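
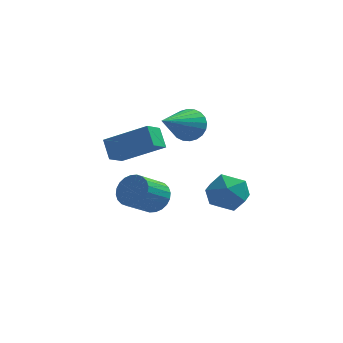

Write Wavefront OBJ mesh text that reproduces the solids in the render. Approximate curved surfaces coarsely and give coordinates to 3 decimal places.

v 0.724 0.747 0.25
v 1.389 0.548 0.478
v -0.064 -0.807 1.19
v 1.306 0.719 0.69
v 1.134 0.894 0.836
v 0.9 1.046 0.892
v 0.64 1.153 0.85
v 0.392 1.198 0.717
v 0.195 1.175 0.513
v 0.078 1.086 0.269
v 0.06 0.946 0.021
v 0.143 0.775 -0.191
v 0.314 0.6 -0.336
v 0.548 0.447 -0.392
v 0.809 0.34 -0.351
v 1.057 0.295 -0.218
v 1.254 0.319 -0.014
v 1.37 0.407 0.231
v -2.099 0.538 -1.527
v -2.392 1.11 -0.855
v -1.736 1.245 -1.971
v -2.029 1.817 -1.298
v -0.471 0.283 -0.602
v -0.764 0.855 0.071
v -0.108 0.99 -1.045
v -0.401 1.562 -0.373
v -0.655 1.948 -4.182
v -0.133 1.431 -4.273
v -0.843 0.576 -3.49
v -1.365 1.092 -3.398
v -0.037 1.568 -4.038
v -0.746 0.712 -3.254
v -0.035 1.762 -3.824
v -0.744 0.906 -3.04
v -0.127 1.984 -3.665
v -0.837 1.128 -2.881
v -0.3 2.201 -3.584
v -1.009 1.345 -2.8
v -0.527 2.379 -3.595
v -1.236 1.524 -2.811
v -0.773 2.492 -3.695
v -1.482 1.636 -2.911
v -1.002 2.522 -3.869
v -1.711 1.666 -3.085
v -1.177 2.464 -4.09
v -1.887 1.609 -3.307
v -1.274 2.328 -4.326
v -1.983 1.472 -3.542
v -1.276 2.134 -4.54
v -1.985 1.278 -3.756
v -1.183 1.912 -4.699
v -1.893 1.056 -3.915
v -1.011 1.695 -4.78
v -1.72 0.839 -3.996
v -0.784 1.516 -4.769
v -1.493 0.661 -3.985
v -0.538 1.404 -4.669
v -1.247 0.548 -3.885
v -0.309 1.374 -4.495
v -1.018 0.518 -3.711
v 1.579 -0.096 -2.241
v 2.195 -0.004 -2.896
v 2.265 -1.296 -1.764
v 2.881 -1.204 -2.419
v 2.853 -0.61 -1.738
v 2.429 0.132 -2.033
v 2.031 -1.432 -2.627
v 1.607 -0.69 -2.922
v 2.475 -0.83 -3.134
v 2.983 -0.321 -2.585
v 1.477 -0.979 -2.075
v 1.985 -0.47 -1.526
f 2 1 4
f 2 4 3
f 4 1 5
f 4 5 3
f 5 1 6
f 5 6 3
f 6 1 7
f 6 7 3
f 7 1 8
f 7 8 3
f 8 1 9
f 8 9 3
f 9 1 10
f 9 10 3
f 10 1 11
f 10 11 3
f 11 1 12
f 11 12 3
f 12 1 13
f 12 13 3
f 13 1 14
f 13 14 3
f 14 1 15
f 14 15 3
f 15 1 16
f 15 16 3
f 16 1 17
f 16 17 3
f 17 1 18
f 17 18 3
f 18 1 2
f 18 2 3
f 20 22 19
f 23 20 19
f 19 22 21
f 21 23 19
f 20 26 22
f 24 20 23
f 24 26 20
f 22 26 21
f 25 23 21
f 21 26 25
f 25 24 23
f 26 24 25
f 28 27 31
f 28 31 29
f 29 31 32
f 29 32 30
f 31 27 33
f 31 33 32
f 32 33 34
f 32 34 30
f 33 27 35
f 33 35 34
f 34 35 36
f 34 36 30
f 35 27 37
f 35 37 36
f 36 37 38
f 36 38 30
f 37 27 39
f 37 39 38
f 38 39 40
f 38 40 30
f 39 27 41
f 39 41 40
f 40 41 42
f 40 42 30
f 41 27 43
f 41 43 42
f 42 43 44
f 42 44 30
f 43 27 45
f 43 45 44
f 44 45 46
f 44 46 30
f 45 27 47
f 45 47 46
f 46 47 48
f 46 48 30
f 47 27 49
f 47 49 48
f 48 49 50
f 48 50 30
f 49 27 51
f 49 51 50
f 50 51 52
f 50 52 30
f 51 27 53
f 51 53 52
f 52 53 54
f 52 54 30
f 53 27 55
f 53 55 54
f 54 55 56
f 54 56 30
f 55 27 57
f 55 57 56
f 56 57 58
f 56 58 30
f 57 27 59
f 57 59 58
f 58 59 60
f 58 60 30
f 59 27 28
f 59 28 60
f 60 28 29
f 60 29 30
f 61 72 66
f 61 66 62
f 61 62 68
f 61 68 71
f 61 71 72
f 62 66 70
f 66 72 65
f 72 71 63
f 71 68 67
f 68 62 69
f 64 70 65
f 64 65 63
f 64 63 67
f 64 67 69
f 64 69 70
f 65 70 66
f 63 65 72
f 67 63 71
f 69 67 68
f 70 69 62



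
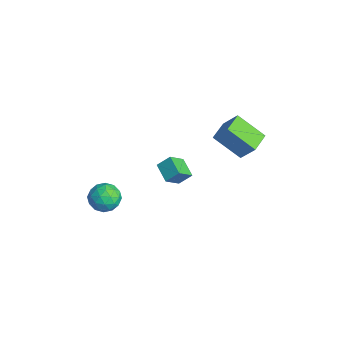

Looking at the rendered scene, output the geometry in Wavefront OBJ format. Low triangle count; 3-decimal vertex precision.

v -0.956 0.194 0.754
v -0.567 -0.755 1.617
v -0.734 0.919 1.451
v -0.345 -0.029 2.314
v 0.265 0.269 0.286
v 0.654 -0.679 1.149
v 0.487 0.995 0.983
v 0.876 0.046 1.846
v -2.432 -2.37 -1.949
v -1.629 -3.018 -2.199
v -3.551 -3.522 -2.561
v -2.748 -4.17 -2.811
v -2.987 -3.989 -1.792
v -2.296 -3.277 -1.414
v -2.884 -3.263 -3.346
v -2.193 -2.551 -2.968
v -1.908 -3.57 -3.062
v -1.972 -4.019 -2.101
v -3.208 -2.521 -2.659
v -3.272 -2.97 -1.698
v -1.932 -2.593 -2.02
v -3.248 -3.947 -2.74
v -3.389 -3.84 -2.141
v -2.916 -4.221 -2.287
v -2.324 -2.745 -1.559
v -1.852 -3.126 -1.706
v -2.651 -3.696 -1.466
v -3.328 -3.414 -3.054
v -2.856 -3.795 -3.201
v -2.264 -2.319 -2.473
v -1.791 -2.7 -2.619
v -2.529 -2.844 -3.294
v -1.624 -3.299 -2.674
v -2.282 -3.975 -3.034
v -2.362 -3.442 -3.349
v -1.956 -3.024 -3.127
v -1.662 -3.562 -2.11
v -2.32 -4.239 -2.469
v -2.46 -4.132 -1.871
v -2.054 -3.714 -1.648
v -1.826 -3.887 -2.617
v -2.86 -2.301 -2.291
v -3.518 -2.978 -2.65
v -3.126 -2.826 -3.112
v -2.72 -2.408 -2.889
v -2.898 -2.565 -1.726
v -3.556 -3.241 -2.086
v -3.224 -3.516 -1.633
v -2.818 -3.098 -1.411
v -3.354 -2.653 -2.143
v 0.806 3.813 1.943
v -0.343 2.567 3.233
v -0.151 4.84 2.083
v -1.299 3.593 3.373
v 1.579 4.367 3.167
v 0.431 3.12 4.457
v 0.623 5.393 3.307
v -0.526 4.147 4.597
f 2 4 1
f 5 2 1
f 1 4 3
f 3 5 1
f 2 8 4
f 6 2 5
f 6 8 2
f 4 8 3
f 7 5 3
f 3 8 7
f 7 6 5
f 8 6 7
f 9 46 25
f 46 20 49
f 25 49 14
f 46 49 25
f 9 25 21
f 25 14 26
f 21 26 10
f 25 26 21
f 9 21 30
f 21 10 31
f 30 31 16
f 21 31 30
f 9 30 42
f 30 16 45
f 42 45 19
f 30 45 42
f 9 42 46
f 42 19 50
f 46 50 20
f 42 50 46
f 10 26 37
f 26 14 40
f 37 40 18
f 26 40 37
f 14 49 27
f 49 20 48
f 27 48 13
f 49 48 27
f 20 50 47
f 50 19 43
f 47 43 11
f 50 43 47
f 19 45 44
f 45 16 32
f 44 32 15
f 45 32 44
f 16 31 36
f 31 10 33
f 36 33 17
f 31 33 36
f 12 38 24
f 38 18 39
f 24 39 13
f 38 39 24
f 12 24 22
f 24 13 23
f 22 23 11
f 24 23 22
f 12 22 29
f 22 11 28
f 29 28 15
f 22 28 29
f 12 29 34
f 29 15 35
f 34 35 17
f 29 35 34
f 12 34 38
f 34 17 41
f 38 41 18
f 34 41 38
f 13 39 27
f 39 18 40
f 27 40 14
f 39 40 27
f 11 23 47
f 23 13 48
f 47 48 20
f 23 48 47
f 15 28 44
f 28 11 43
f 44 43 19
f 28 43 44
f 17 35 36
f 35 15 32
f 36 32 16
f 35 32 36
f 18 41 37
f 41 17 33
f 37 33 10
f 41 33 37
f 52 54 51
f 55 52 51
f 51 54 53
f 53 55 51
f 52 58 54
f 56 52 55
f 56 58 52
f 54 58 53
f 57 55 53
f 53 58 57
f 57 56 55
f 58 56 57



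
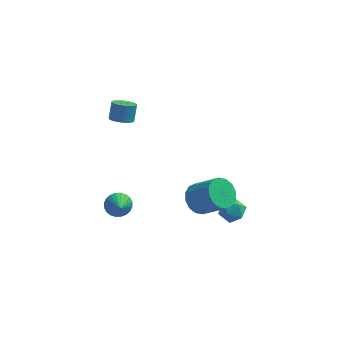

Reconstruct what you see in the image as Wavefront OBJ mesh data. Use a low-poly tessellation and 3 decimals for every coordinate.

v 2.152 -0.022 -3.992
v 2.694 -0.423 -3.544
v 1.266 -0.957 -3.756
v 1.808 -1.358 -3.308
v 1.506 -0.655 -3.044
v 2.054 -0.077 -3.19
v 1.906 -1.303 -4.11
v 2.454 -0.725 -4.256
v 2.542 -1.215 -3.617
v 2.295 -0.814 -2.958
v 1.665 -0.566 -4.342
v 1.418 -0.165 -3.683
v -3.885 -1.689 -2.859
v -3.184 -1.433 -2.785
v -3.635 -2.551 -2.241
v -3.315 -1.307 -2.556
v -3.533 -1.239 -2.373
v -3.805 -1.239 -2.264
v -4.089 -1.308 -2.246
v -4.341 -1.435 -2.321
v -4.525 -1.601 -2.478
v -4.61 -1.78 -2.693
v -4.586 -1.945 -2.933
v -4.454 -2.071 -3.162
v -4.236 -2.139 -3.345
v -3.965 -2.139 -3.454
v -3.681 -2.07 -3.472
v -3.428 -1.943 -3.397
v -3.245 -1.777 -3.24
v -3.159 -1.598 -3.025
v 0.255 -1.038 -2.486
v 0.942 -0.875 -3.121
v 2.211 -1.418 -1.89
v 1.525 -1.582 -1.254
v 0.889 -0.45 -2.879
v 2.158 -0.993 -1.648
v 0.666 -0.183 -2.532
v 1.935 -0.726 -1.3
v 0.333 -0.145 -2.172
v 1.602 -0.689 -0.94
v -0.021 -0.347 -1.896
v 1.249 -0.89 -0.665
v -0.3 -0.733 -1.778
v 0.969 -1.277 -0.547
v -0.431 -1.202 -1.85
v 0.838 -1.745 -0.619
v -0.378 -1.627 -2.092
v 0.891 -2.17 -0.861
v -0.155 -1.894 -2.44
v 1.114 -2.437 -1.208
v 0.178 -1.931 -2.8
v 1.447 -2.475 -1.568
v 0.531 -1.73 -3.075
v 1.801 -2.273 -1.844
v 0.811 -1.343 -3.193
v 2.08 -1.887 -1.962
v -3.842 -0.291 3.052
v -3.325 0.04 2.811
v -3.24 0.562 3.706
v -3.758 0.231 3.948
v -3.573 0.218 2.73
v -3.488 0.74 3.625
v -3.883 0.28 2.723
v -3.798 0.802 3.619
v -4.183 0.21 2.792
v -4.099 0.733 3.687
v -4.406 0.026 2.92
v -4.321 0.549 3.816
v -4.499 -0.23 3.079
v -4.414 0.292 3.974
v -4.442 -0.501 3.231
v -4.357 0.021 4.127
v -4.247 -0.724 3.343
v -4.163 -0.201 4.238
v -3.96 -0.847 3.388
v -3.876 -0.325 4.283
v -3.646 -0.843 3.356
v -3.561 -0.321 4.251
v -3.377 -0.713 3.254
v -3.292 -0.191 4.15
v -3.214 -0.486 3.107
v -3.13 0.036 4.002
v -3.195 -0.214 2.946
v -3.111 0.308 3.842
f 1 12 6
f 1 6 2
f 1 2 8
f 1 8 11
f 1 11 12
f 2 6 10
f 6 12 5
f 12 11 3
f 11 8 7
f 8 2 9
f 4 10 5
f 4 5 3
f 4 3 7
f 4 7 9
f 4 9 10
f 5 10 6
f 3 5 12
f 7 3 11
f 9 7 8
f 10 9 2
f 14 13 16
f 14 16 15
f 16 13 17
f 16 17 15
f 17 13 18
f 17 18 15
f 18 13 19
f 18 19 15
f 19 13 20
f 19 20 15
f 20 13 21
f 20 21 15
f 21 13 22
f 21 22 15
f 22 13 23
f 22 23 15
f 23 13 24
f 23 24 15
f 24 13 25
f 24 25 15
f 25 13 26
f 25 26 15
f 26 13 27
f 26 27 15
f 27 13 28
f 27 28 15
f 28 13 29
f 28 29 15
f 29 13 30
f 29 30 15
f 30 13 14
f 30 14 15
f 32 31 35
f 32 35 33
f 33 35 36
f 33 36 34
f 35 31 37
f 35 37 36
f 36 37 38
f 36 38 34
f 37 31 39
f 37 39 38
f 38 39 40
f 38 40 34
f 39 31 41
f 39 41 40
f 40 41 42
f 40 42 34
f 41 31 43
f 41 43 42
f 42 43 44
f 42 44 34
f 43 31 45
f 43 45 44
f 44 45 46
f 44 46 34
f 45 31 47
f 45 47 46
f 46 47 48
f 46 48 34
f 47 31 49
f 47 49 48
f 48 49 50
f 48 50 34
f 49 31 51
f 49 51 50
f 50 51 52
f 50 52 34
f 51 31 53
f 51 53 52
f 52 53 54
f 52 54 34
f 53 31 55
f 53 55 54
f 54 55 56
f 54 56 34
f 55 31 32
f 55 32 56
f 56 32 33
f 56 33 34
f 58 57 61
f 58 61 59
f 59 61 62
f 59 62 60
f 61 57 63
f 61 63 62
f 62 63 64
f 62 64 60
f 63 57 65
f 63 65 64
f 64 65 66
f 64 66 60
f 65 57 67
f 65 67 66
f 66 67 68
f 66 68 60
f 67 57 69
f 67 69 68
f 68 69 70
f 68 70 60
f 69 57 71
f 69 71 70
f 70 71 72
f 70 72 60
f 71 57 73
f 71 73 72
f 72 73 74
f 72 74 60
f 73 57 75
f 73 75 74
f 74 75 76
f 74 76 60
f 75 57 77
f 75 77 76
f 76 77 78
f 76 78 60
f 77 57 79
f 77 79 78
f 78 79 80
f 78 80 60
f 79 57 81
f 79 81 80
f 80 81 82
f 80 82 60
f 81 57 83
f 81 83 82
f 82 83 84
f 82 84 60
f 83 57 58
f 83 58 84
f 84 58 59
f 84 59 60



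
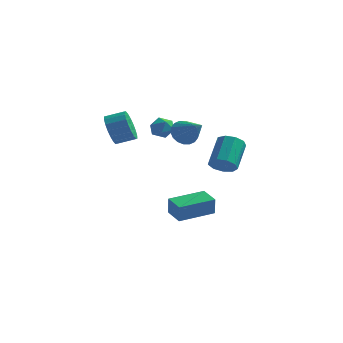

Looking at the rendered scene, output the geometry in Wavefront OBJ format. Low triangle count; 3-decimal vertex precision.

v 1.275 1.944 -4.626
v 1.38 1.728 -3.532
v 0.327 2.69 -4.388
v 0.432 2.474 -3.294
v 2.648 3.626 -4.426
v 2.753 3.41 -3.332
v 1.7 4.372 -4.188
v 1.805 4.156 -3.094
v -0.975 -1.71 2.818
v -0.531 -2.056 2.016
v 0.438 -1.655 2.379
v -0.005 -1.31 3.182
v -0.652 -1.654 1.895
v 0.318 -1.254 2.258
v -0.836 -1.264 1.957
v 0.133 -0.864 2.32
v -1.048 -0.962 2.19
v -0.079 -0.562 2.553
v -1.246 -0.808 2.547
v -0.276 -0.408 2.91
v -1.389 -0.833 2.958
v -0.42 -0.433 3.321
v -1.451 -1.032 3.341
v -0.481 -0.631 3.704
v -1.418 -1.365 3.621
v -0.449 -0.964 3.984
v -1.298 -1.766 3.742
v -0.328 -1.366 4.105
v -1.113 -2.156 3.68
v -0.144 -1.756 4.043
v -0.901 -2.458 3.447
v 0.068 -2.058 3.81
v -0.704 -2.612 3.09
v 0.266 -2.212 3.453
v -0.56 -2.587 2.679
v 0.409 -2.187 3.042
v -0.499 -2.389 2.296
v 0.471 -1.988 2.659
v 3.799 1.797 -0.156
v 4.22 1.369 0.387
v 4.123 2.815 1.6
v 3.701 3.243 1.056
v 4.565 1.661 0.067
v 4.468 3.107 1.28
v 4.552 2.016 -0.358
v 4.455 3.463 0.855
v 4.186 2.269 -0.688
v 4.089 3.715 0.524
v 3.639 2.301 -0.77
v 3.542 3.747 0.443
v 3.167 2.097 -0.565
v 3.069 3.543 0.648
v 2.99 1.752 -0.168
v 2.893 3.199 1.045
v 3.192 1.429 0.234
v 3.094 2.875 1.447
v 3.677 1.277 0.453
v 3.58 2.724 1.666
v 2.093 0.733 2.304
v 2.468 0.526 1.593
v 3.407 -0.093 3.236
v 2.618 0.854 1.672
v 2.664 1.158 1.877
v 2.597 1.378 2.166
v 2.43 1.47 2.483
v 2.196 1.416 2.764
v 1.943 1.227 2.954
v 1.718 0.94 3.015
v 1.569 0.611 2.935
v 1.523 0.307 2.731
v 1.59 0.087 2.442
v 1.757 -0.004 2.125
v 1.99 0.05 1.844
v 2.244 0.239 1.654
v 0.156 3.607 1.328
v 0.535 3.015 1.608
v -0.895 3.125 1.732
v -0.516 2.533 2.012
v -0.436 3.217 2.327
v 0.213 3.515 2.077
v -0.573 2.625 1.263
v 0.076 2.923 1.013
v 0.084 2.408 1.569
v 0.169 2.774 2.226
v -0.529 3.366 1.114
v -0.444 3.732 1.771
f 2 4 1
f 5 2 1
f 1 4 3
f 3 5 1
f 2 8 4
f 6 2 5
f 6 8 2
f 4 8 3
f 7 5 3
f 3 8 7
f 7 6 5
f 8 6 7
f 10 9 13
f 10 13 11
f 11 13 14
f 11 14 12
f 13 9 15
f 13 15 14
f 14 15 16
f 14 16 12
f 15 9 17
f 15 17 16
f 16 17 18
f 16 18 12
f 17 9 19
f 17 19 18
f 18 19 20
f 18 20 12
f 19 9 21
f 19 21 20
f 20 21 22
f 20 22 12
f 21 9 23
f 21 23 22
f 22 23 24
f 22 24 12
f 23 9 25
f 23 25 24
f 24 25 26
f 24 26 12
f 25 9 27
f 25 27 26
f 26 27 28
f 26 28 12
f 27 9 29
f 27 29 28
f 28 29 30
f 28 30 12
f 29 9 31
f 29 31 30
f 30 31 32
f 30 32 12
f 31 9 33
f 31 33 32
f 32 33 34
f 32 34 12
f 33 9 35
f 33 35 34
f 34 35 36
f 34 36 12
f 35 9 37
f 35 37 36
f 36 37 38
f 36 38 12
f 37 9 10
f 37 10 38
f 38 10 11
f 38 11 12
f 40 39 43
f 40 43 41
f 41 43 44
f 41 44 42
f 43 39 45
f 43 45 44
f 44 45 46
f 44 46 42
f 45 39 47
f 45 47 46
f 46 47 48
f 46 48 42
f 47 39 49
f 47 49 48
f 48 49 50
f 48 50 42
f 49 39 51
f 49 51 50
f 50 51 52
f 50 52 42
f 51 39 53
f 51 53 52
f 52 53 54
f 52 54 42
f 53 39 55
f 53 55 54
f 54 55 56
f 54 56 42
f 55 39 57
f 55 57 56
f 56 57 58
f 56 58 42
f 57 39 40
f 57 40 58
f 58 40 41
f 58 41 42
f 60 59 62
f 60 62 61
f 62 59 63
f 62 63 61
f 63 59 64
f 63 64 61
f 64 59 65
f 64 65 61
f 65 59 66
f 65 66 61
f 66 59 67
f 66 67 61
f 67 59 68
f 67 68 61
f 68 59 69
f 68 69 61
f 69 59 70
f 69 70 61
f 70 59 71
f 70 71 61
f 71 59 72
f 71 72 61
f 72 59 73
f 72 73 61
f 73 59 74
f 73 74 61
f 74 59 60
f 74 60 61
f 75 86 80
f 75 80 76
f 75 76 82
f 75 82 85
f 75 85 86
f 76 80 84
f 80 86 79
f 86 85 77
f 85 82 81
f 82 76 83
f 78 84 79
f 78 79 77
f 78 77 81
f 78 81 83
f 78 83 84
f 79 84 80
f 77 79 86
f 81 77 85
f 83 81 82
f 84 83 76



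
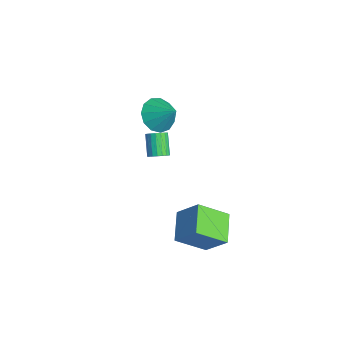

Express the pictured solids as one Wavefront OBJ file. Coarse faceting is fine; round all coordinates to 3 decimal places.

v 1.723 -1.762 1.666
v 2.077 -1.473 1.953
v 1.192 -1.268 2.841
v 0.837 -1.558 2.554
v 1.974 -1.307 1.812
v 1.089 -1.103 2.7
v 1.821 -1.232 1.643
v 0.936 -1.028 2.53
v 1.649 -1.261 1.478
v 0.764 -1.057 2.365
v 1.492 -1.39 1.35
v 0.606 -1.186 2.238
v 1.38 -1.593 1.285
v 0.494 -1.389 2.173
v 1.336 -1.829 1.296
v 0.45 -1.625 2.183
v 1.368 -2.052 1.379
v 0.483 -1.847 2.267
v 1.471 -2.217 1.52
v 0.586 -2.013 2.408
v 1.624 -2.292 1.69
v 0.739 -2.088 2.577
v 1.796 -2.263 1.855
v 0.911 -2.059 2.742
v 1.954 -2.134 1.982
v 1.068 -1.93 2.87
v 2.066 -1.931 2.047
v 1.18 -1.727 2.935
v 2.11 -1.695 2.037
v 1.224 -1.491 2.924
v 1.438 -0.744 -3.505
v 2.27 0.061 -2.301
v 1.619 0.81 -4.669
v 2.451 1.615 -3.466
v 2.929 -1.375 -4.114
v 3.761 -0.57 -2.911
v 3.11 0.179 -5.279
v 3.942 0.984 -4.075
v -2.862 -0.252 0.272
v -2.299 0.144 -0.521
v -1.898 0.372 1.268
v -2.705 0.552 -0.384
v -3.16 0.705 -0.039
v -3.521 0.554 0.405
v -3.673 0.147 0.806
v -3.567 -0.386 1.039
v -3.237 -0.878 1.027
v -2.788 -1.17 0.776
v -2.363 -1.171 0.365
v -2.096 -0.88 -0.076
v -2.072 -0.39 -0.406
f 2 1 5
f 2 5 3
f 3 5 6
f 3 6 4
f 5 1 7
f 5 7 6
f 6 7 8
f 6 8 4
f 7 1 9
f 7 9 8
f 8 9 10
f 8 10 4
f 9 1 11
f 9 11 10
f 10 11 12
f 10 12 4
f 11 1 13
f 11 13 12
f 12 13 14
f 12 14 4
f 13 1 15
f 13 15 14
f 14 15 16
f 14 16 4
f 15 1 17
f 15 17 16
f 16 17 18
f 16 18 4
f 17 1 19
f 17 19 18
f 18 19 20
f 18 20 4
f 19 1 21
f 19 21 20
f 20 21 22
f 20 22 4
f 21 1 23
f 21 23 22
f 22 23 24
f 22 24 4
f 23 1 25
f 23 25 24
f 24 25 26
f 24 26 4
f 25 1 27
f 25 27 26
f 26 27 28
f 26 28 4
f 27 1 29
f 27 29 28
f 28 29 30
f 28 30 4
f 29 1 2
f 29 2 30
f 30 2 3
f 30 3 4
f 32 34 31
f 35 32 31
f 31 34 33
f 33 35 31
f 32 38 34
f 36 32 35
f 36 38 32
f 34 38 33
f 37 35 33
f 33 38 37
f 37 36 35
f 38 36 37
f 40 39 42
f 40 42 41
f 42 39 43
f 42 43 41
f 43 39 44
f 43 44 41
f 44 39 45
f 44 45 41
f 45 39 46
f 45 46 41
f 46 39 47
f 46 47 41
f 47 39 48
f 47 48 41
f 48 39 49
f 48 49 41
f 49 39 50
f 49 50 41
f 50 39 51
f 50 51 41
f 51 39 40
f 51 40 41



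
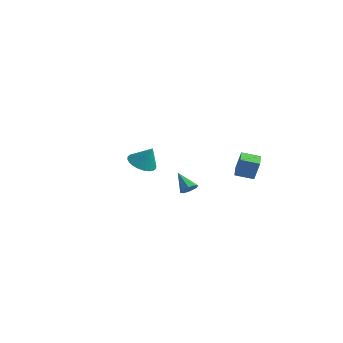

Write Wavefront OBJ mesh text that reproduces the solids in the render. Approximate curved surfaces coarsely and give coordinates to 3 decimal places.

v 3.243 2.91 -2.322
v 3.574 3.019 -1.091
v 2.483 3.75 -2.192
v 2.814 3.859 -0.961
v 4.026 3.661 -2.599
v 4.357 3.77 -1.368
v 3.266 4.501 -2.469
v 3.597 4.61 -1.238
v 3.05 -0.332 -2.523
v 3.339 -0.666 -2.195
v 2.07 -0.268 -1.597
v 3.427 -0.259 -2.13
v 3.294 0.105 -2.294
v 3.019 0.213 -2.593
v 2.761 0.002 -2.851
v 2.673 -0.404 -2.917
v 2.805 -0.768 -2.752
v 3.081 -0.876 -2.453
v -4.248 2.769 -3.528
v -3.601 3.285 -3.973
v -3.592 3.031 -2.272
v -3.854 3.539 -3.894
v -4.166 3.676 -3.76
v -4.491 3.674 -3.59
v -4.779 3.535 -3.41
v -4.986 3.279 -3.249
v -5.081 2.945 -3.13
v -5.048 2.585 -3.071
v -4.894 2.252 -3.082
v -4.642 1.998 -3.161
v -4.329 1.862 -3.295
v -4.004 1.863 -3.465
v -3.716 2.002 -3.645
v -3.509 2.258 -3.806
v -3.415 2.592 -3.926
v -3.447 2.953 -3.984
f 2 4 1
f 5 2 1
f 1 4 3
f 3 5 1
f 2 8 4
f 6 2 5
f 6 8 2
f 4 8 3
f 7 5 3
f 3 8 7
f 7 6 5
f 8 6 7
f 10 9 12
f 10 12 11
f 12 9 13
f 12 13 11
f 13 9 14
f 13 14 11
f 14 9 15
f 14 15 11
f 15 9 16
f 15 16 11
f 16 9 17
f 16 17 11
f 17 9 18
f 17 18 11
f 18 9 10
f 18 10 11
f 20 19 22
f 20 22 21
f 22 19 23
f 22 23 21
f 23 19 24
f 23 24 21
f 24 19 25
f 24 25 21
f 25 19 26
f 25 26 21
f 26 19 27
f 26 27 21
f 27 19 28
f 27 28 21
f 28 19 29
f 28 29 21
f 29 19 30
f 29 30 21
f 30 19 31
f 30 31 21
f 31 19 32
f 31 32 21
f 32 19 33
f 32 33 21
f 33 19 34
f 33 34 21
f 34 19 35
f 34 35 21
f 35 19 36
f 35 36 21
f 36 19 20
f 36 20 21



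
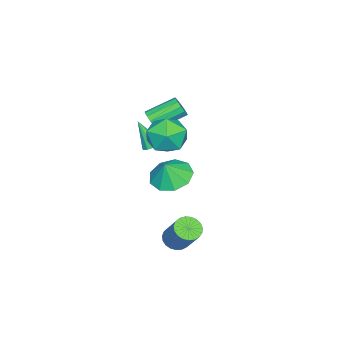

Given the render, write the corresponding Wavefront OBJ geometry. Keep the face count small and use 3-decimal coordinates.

v 2.52 -0.983 3.537
v 2.896 -1.435 4.46
v 1.264 -2.225 3.44
v 1.64 -2.677 4.363
v 1.148 -1.701 4.393
v 1.924 -0.933 4.452
v 2.236 -2.727 3.448
v 3.012 -1.959 3.507
v 2.72 -2.512 4.404
v 2.048 -1.878 4.988
v 2.112 -1.782 2.912
v 1.44 -1.148 3.496
v 1.493 -2.81 2.624
v 1.894 -2.554 2.808
v 1.387 -3.59 3.936
v 1.633 -2.394 2.883
v 1.319 -2.392 2.858
v 1.071 -2.55 2.744
v 0.985 -2.808 2.584
v 1.092 -3.066 2.439
v 1.353 -3.227 2.365
v 1.667 -3.228 2.39
v 1.915 -3.07 2.504
v 2.002 -2.813 2.664
v 0.389 -3.416 3.447
v 0.674 -3.003 3.178
v -0.224 -1.91 3.904
v -0.509 -2.324 4.173
v 0.427 -3.08 2.988
v -0.471 -1.988 3.714
v 0.168 -3.264 2.944
v -0.731 -2.172 3.67
v -0.022 -3.497 3.06
v -0.92 -2.404 3.786
v -0.08 -3.704 3.298
v -0.979 -2.611 4.025
v 0.01 -3.819 3.584
v -0.888 -2.727 4.31
v 0.221 -3.807 3.826
v -0.678 -2.714 4.553
v 0.485 -3.671 3.948
v -0.413 -2.578 4.674
v 0.719 -3.453 3.91
v -0.18 -2.361 4.637
v 0.848 -3.225 3.726
v -0.051 -2.132 4.452
v 0.831 -3.057 3.453
v -0.067 -1.964 4.179
v 2.938 -0.963 -2.149
v 3.246 -0.529 -2.556
v 3.871 0.337 -1.157
v 3.562 -0.097 -0.751
v 2.998 -0.408 -2.52
v 3.622 0.458 -1.121
v 2.739 -0.383 -2.42
v 3.363 0.483 -1.021
v 2.515 -0.459 -2.273
v 3.139 0.408 -0.874
v 2.363 -0.621 -2.105
v 2.988 0.245 -0.706
v 2.311 -0.843 -1.944
v 2.936 0.023 -0.545
v 2.368 -1.086 -1.819
v 2.992 -0.219 -0.42
v 2.523 -1.307 -1.751
v 3.147 -0.44 -0.352
v 2.749 -1.469 -1.752
v 3.374 -0.602 -0.353
v 3.009 -1.543 -1.822
v 3.633 -0.677 -0.423
v 3.256 -1.518 -1.948
v 3.88 -0.651 -0.549
v 3.448 -1.396 -2.109
v 4.072 -0.529 -0.71
v 3.552 -1.199 -2.277
v 4.176 -0.333 -0.878
v 3.549 -0.962 -2.423
v 4.174 -0.096 -1.024
v 3.441 -0.725 -2.522
v 4.066 0.141 -1.123
v -0.988 -3.065 -1.09
v -0.345 -3.857 -1.475
v -0.512 -3.175 -0.07
v -0.013 -3.195 -1.559
v -0.136 -2.472 -1.423
v -0.658 -2.027 -1.132
v -1.335 -2.068 -0.82
v -1.849 -2.575 -0.635
v -1.96 -3.312 -0.662
v -1.616 -3.933 -0.89
v -0.979 -4.149 -1.21
f 1 12 6
f 1 6 2
f 1 2 8
f 1 8 11
f 1 11 12
f 2 6 10
f 6 12 5
f 12 11 3
f 11 8 7
f 8 2 9
f 4 10 5
f 4 5 3
f 4 3 7
f 4 7 9
f 4 9 10
f 5 10 6
f 3 5 12
f 7 3 11
f 9 7 8
f 10 9 2
f 14 13 16
f 14 16 15
f 16 13 17
f 16 17 15
f 17 13 18
f 17 18 15
f 18 13 19
f 18 19 15
f 19 13 20
f 19 20 15
f 20 13 21
f 20 21 15
f 21 13 22
f 21 22 15
f 22 13 23
f 22 23 15
f 23 13 24
f 23 24 15
f 24 13 14
f 24 14 15
f 26 25 29
f 26 29 27
f 27 29 30
f 27 30 28
f 29 25 31
f 29 31 30
f 30 31 32
f 30 32 28
f 31 25 33
f 31 33 32
f 32 33 34
f 32 34 28
f 33 25 35
f 33 35 34
f 34 35 36
f 34 36 28
f 35 25 37
f 35 37 36
f 36 37 38
f 36 38 28
f 37 25 39
f 37 39 38
f 38 39 40
f 38 40 28
f 39 25 41
f 39 41 40
f 40 41 42
f 40 42 28
f 41 25 43
f 41 43 42
f 42 43 44
f 42 44 28
f 43 25 45
f 43 45 44
f 44 45 46
f 44 46 28
f 45 25 47
f 45 47 46
f 46 47 48
f 46 48 28
f 47 25 26
f 47 26 48
f 48 26 27
f 48 27 28
f 50 49 53
f 50 53 51
f 51 53 54
f 51 54 52
f 53 49 55
f 53 55 54
f 54 55 56
f 54 56 52
f 55 49 57
f 55 57 56
f 56 57 58
f 56 58 52
f 57 49 59
f 57 59 58
f 58 59 60
f 58 60 52
f 59 49 61
f 59 61 60
f 60 61 62
f 60 62 52
f 61 49 63
f 61 63 62
f 62 63 64
f 62 64 52
f 63 49 65
f 63 65 64
f 64 65 66
f 64 66 52
f 65 49 67
f 65 67 66
f 66 67 68
f 66 68 52
f 67 49 69
f 67 69 68
f 68 69 70
f 68 70 52
f 69 49 71
f 69 71 70
f 70 71 72
f 70 72 52
f 71 49 73
f 71 73 72
f 72 73 74
f 72 74 52
f 73 49 75
f 73 75 74
f 74 75 76
f 74 76 52
f 75 49 77
f 75 77 76
f 76 77 78
f 76 78 52
f 77 49 79
f 77 79 78
f 78 79 80
f 78 80 52
f 79 49 50
f 79 50 80
f 80 50 51
f 80 51 52
f 82 81 84
f 82 84 83
f 84 81 85
f 84 85 83
f 85 81 86
f 85 86 83
f 86 81 87
f 86 87 83
f 87 81 88
f 87 88 83
f 88 81 89
f 88 89 83
f 89 81 90
f 89 90 83
f 90 81 91
f 90 91 83
f 91 81 82
f 91 82 83



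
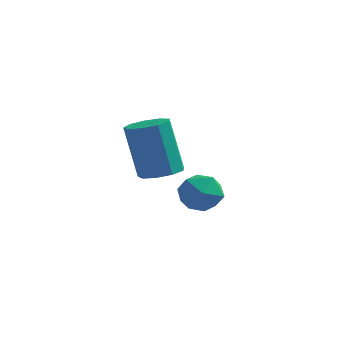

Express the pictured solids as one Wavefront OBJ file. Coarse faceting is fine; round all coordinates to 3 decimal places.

v -1.349 -0.22 2.447
v -0.77 0.291 2.558
v -1.352 0.51 4.585
v -1.931 -0 4.473
v -1.211 0.547 2.403
v -1.793 0.766 4.43
v -1.717 0.445 2.269
v -2.299 0.664 4.296
v -2.051 0.031 2.218
v -2.633 0.251 4.245
v -2.056 -0.499 2.274
v -2.638 -0.28 4.301
v -1.731 -0.899 2.411
v -2.313 -0.68 4.437
v -1.226 -0.981 2.564
v -1.808 -0.762 4.591
v -0.779 -0.707 2.663
v -1.361 -0.487 4.69
v -0.599 -0.204 2.66
v -1.181 0.015 4.687
v -1.672 4.156 -0.476
v -0.873 4.174 0.012
v -1.787 2.666 -0.232
v -0.988 2.684 0.256
v -1.756 3.094 0.6
v -1.685 4.014 0.449
v -0.975 2.826 -0.669
v -0.904 3.746 -0.82
v -0.443 3.352 -0.108
v -0.925 3.518 0.677
v -1.735 3.322 -0.897
v -2.217 3.488 -0.112
f 2 1 5
f 2 5 3
f 3 5 6
f 3 6 4
f 5 1 7
f 5 7 6
f 6 7 8
f 6 8 4
f 7 1 9
f 7 9 8
f 8 9 10
f 8 10 4
f 9 1 11
f 9 11 10
f 10 11 12
f 10 12 4
f 11 1 13
f 11 13 12
f 12 13 14
f 12 14 4
f 13 1 15
f 13 15 14
f 14 15 16
f 14 16 4
f 15 1 17
f 15 17 16
f 16 17 18
f 16 18 4
f 17 1 19
f 17 19 18
f 18 19 20
f 18 20 4
f 19 1 2
f 19 2 20
f 20 2 3
f 20 3 4
f 21 32 26
f 21 26 22
f 21 22 28
f 21 28 31
f 21 31 32
f 22 26 30
f 26 32 25
f 32 31 23
f 31 28 27
f 28 22 29
f 24 30 25
f 24 25 23
f 24 23 27
f 24 27 29
f 24 29 30
f 25 30 26
f 23 25 32
f 27 23 31
f 29 27 28
f 30 29 22



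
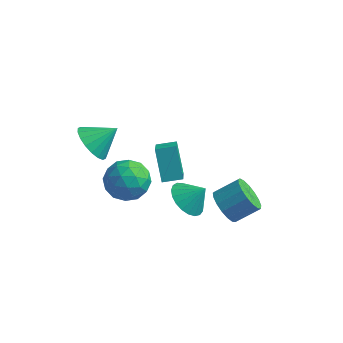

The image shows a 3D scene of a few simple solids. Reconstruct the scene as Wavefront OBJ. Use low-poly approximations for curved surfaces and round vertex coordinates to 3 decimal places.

v 1.221 0.674 -1.091
v 1.964 0.776 -1.768
v 1.979 1.006 -0.209
v 1.794 1.16 -1.766
v 1.525 1.46 -1.648
v 1.203 1.624 -1.434
v 0.885 1.624 -1.16
v 0.624 1.46 -0.874
v 0.467 1.159 -0.626
v 0.44 0.775 -0.459
v 0.548 0.374 -0.4
v 0.772 0.024 -0.462
v 1.074 -0.213 -0.632
v 1.402 -0.297 -0.881
v 1.698 -0.213 -1.167
v 1.911 0.024 -1.44
v 2.005 0.374 -1.652
v 2.606 1.748 -2.079
v 2.895 2.193 -2.868
v 3.822 2.936 -2.109
v 3.534 2.492 -1.321
v 2.557 2.455 -2.712
v 3.485 3.198 -1.954
v 2.231 2.556 -2.412
v 3.159 3.299 -1.653
v 1.991 2.471 -2.035
v 2.919 3.214 -1.276
v 1.892 2.221 -1.668
v 2.819 2.964 -0.91
v 1.956 1.863 -1.396
v 2.884 2.606 -0.638
v 2.169 1.478 -1.28
v 3.097 2.221 -0.522
v 2.483 1.156 -1.347
v 3.41 1.899 -0.589
v 2.824 0.969 -1.582
v 3.752 1.712 -0.824
v 3.116 0.961 -1.931
v 4.044 1.704 -1.172
v 3.291 1.133 -2.314
v 4.219 1.876 -1.555
v 3.309 1.446 -2.643
v 4.237 2.189 -1.884
v 3.166 1.829 -2.843
v 4.094 2.572 -2.084
v -1.216 3.032 -2.686
v -0.547 1.617 -1.49
v -1.983 3.878 -1.256
v -1.315 2.463 -0.06
v -0.365 3.557 -2.54
v 0.303 2.142 -1.344
v -1.133 4.403 -1.11
v -0.464 2.988 0.086
v -2.612 -1.202 3.192
v -1.913 -1.955 3.123
v -1.708 -0.438 4.028
v -1.809 -1.686 2.766
v -1.865 -1.322 2.493
v -2.069 -0.934 2.359
v -2.38 -0.599 2.39
v -2.737 -0.383 2.579
v -3.07 -0.33 2.89
v -3.312 -0.449 3.261
v -3.415 -0.718 3.617
v -3.36 -1.082 3.89
v -3.156 -1.47 4.024
v -2.845 -1.805 3.994
v -2.487 -2.021 3.804
v -2.155 -2.074 3.493
v -2.812 1.176 -1.405
v -1.745 1.686 -1.518
v -1.995 -0.346 -0.562
v -0.928 0.164 -0.675
v -1.726 0.617 0.08
v -2.231 1.558 -0.441
v -1.509 -0.218 -1.639
v -2.014 0.723 -2.16
v -0.94 0.825 -1.662
v -1.074 1.341 -0.6
v -2.666 -0.001 -1.48
v -2.8 0.515 -0.418
v -2.35 1.565 -1.535
v -1.39 -0.225 -0.545
v -1.859 0.041 -0.101
v -1.232 0.341 -0.167
v -2.636 1.489 -0.903
v -2.009 1.789 -0.969
v -1.998 1.16 -0.03
v -1.731 -0.449 -1.111
v -1.104 -0.149 -1.177
v -2.508 0.999 -1.913
v -1.881 1.299 -1.979
v -1.742 0.18 -2.05
v -1.25 1.358 -1.686
v -0.769 0.464 -1.191
v -1.111 0.239 -1.758
v -1.408 0.792 -2.064
v -1.329 1.662 -1.062
v -0.848 0.767 -0.567
v -1.318 1.033 -0.123
v -1.614 1.586 -0.43
v -0.855 1.155 -1.147
v -2.892 0.573 -1.513
v -2.411 -0.322 -1.018
v -2.126 -0.246 -1.65
v -2.422 0.307 -1.957
v -2.971 0.876 -0.889
v -2.49 -0.018 -0.394
v -2.332 0.548 -0.016
v -2.629 1.101 -0.322
v -2.885 0.185 -0.933
f 2 1 4
f 2 4 3
f 4 1 5
f 4 5 3
f 5 1 6
f 5 6 3
f 6 1 7
f 6 7 3
f 7 1 8
f 7 8 3
f 8 1 9
f 8 9 3
f 9 1 10
f 9 10 3
f 10 1 11
f 10 11 3
f 11 1 12
f 11 12 3
f 12 1 13
f 12 13 3
f 13 1 14
f 13 14 3
f 14 1 15
f 14 15 3
f 15 1 16
f 15 16 3
f 16 1 17
f 16 17 3
f 17 1 2
f 17 2 3
f 19 18 22
f 19 22 20
f 20 22 23
f 20 23 21
f 22 18 24
f 22 24 23
f 23 24 25
f 23 25 21
f 24 18 26
f 24 26 25
f 25 26 27
f 25 27 21
f 26 18 28
f 26 28 27
f 27 28 29
f 27 29 21
f 28 18 30
f 28 30 29
f 29 30 31
f 29 31 21
f 30 18 32
f 30 32 31
f 31 32 33
f 31 33 21
f 32 18 34
f 32 34 33
f 33 34 35
f 33 35 21
f 34 18 36
f 34 36 35
f 35 36 37
f 35 37 21
f 36 18 38
f 36 38 37
f 37 38 39
f 37 39 21
f 38 18 40
f 38 40 39
f 39 40 41
f 39 41 21
f 40 18 42
f 40 42 41
f 41 42 43
f 41 43 21
f 42 18 44
f 42 44 43
f 43 44 45
f 43 45 21
f 44 18 19
f 44 19 45
f 45 19 20
f 45 20 21
f 47 49 46
f 50 47 46
f 46 49 48
f 48 50 46
f 47 53 49
f 51 47 50
f 51 53 47
f 49 53 48
f 52 50 48
f 48 53 52
f 52 51 50
f 53 51 52
f 55 54 57
f 55 57 56
f 57 54 58
f 57 58 56
f 58 54 59
f 58 59 56
f 59 54 60
f 59 60 56
f 60 54 61
f 60 61 56
f 61 54 62
f 61 62 56
f 62 54 63
f 62 63 56
f 63 54 64
f 63 64 56
f 64 54 65
f 64 65 56
f 65 54 66
f 65 66 56
f 66 54 67
f 66 67 56
f 67 54 68
f 67 68 56
f 68 54 69
f 68 69 56
f 69 54 55
f 69 55 56
f 70 107 86
f 107 81 110
f 86 110 75
f 107 110 86
f 70 86 82
f 86 75 87
f 82 87 71
f 86 87 82
f 70 82 91
f 82 71 92
f 91 92 77
f 82 92 91
f 70 91 103
f 91 77 106
f 103 106 80
f 91 106 103
f 70 103 107
f 103 80 111
f 107 111 81
f 103 111 107
f 71 87 98
f 87 75 101
f 98 101 79
f 87 101 98
f 75 110 88
f 110 81 109
f 88 109 74
f 110 109 88
f 81 111 108
f 111 80 104
f 108 104 72
f 111 104 108
f 80 106 105
f 106 77 93
f 105 93 76
f 106 93 105
f 77 92 97
f 92 71 94
f 97 94 78
f 92 94 97
f 73 99 85
f 99 79 100
f 85 100 74
f 99 100 85
f 73 85 83
f 85 74 84
f 83 84 72
f 85 84 83
f 73 83 90
f 83 72 89
f 90 89 76
f 83 89 90
f 73 90 95
f 90 76 96
f 95 96 78
f 90 96 95
f 73 95 99
f 95 78 102
f 99 102 79
f 95 102 99
f 74 100 88
f 100 79 101
f 88 101 75
f 100 101 88
f 72 84 108
f 84 74 109
f 108 109 81
f 84 109 108
f 76 89 105
f 89 72 104
f 105 104 80
f 89 104 105
f 78 96 97
f 96 76 93
f 97 93 77
f 96 93 97
f 79 102 98
f 102 78 94
f 98 94 71
f 102 94 98



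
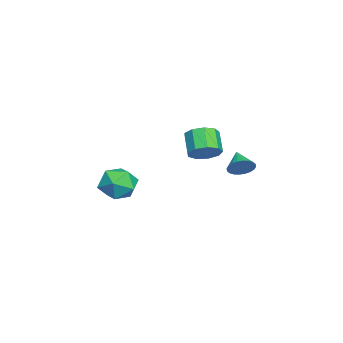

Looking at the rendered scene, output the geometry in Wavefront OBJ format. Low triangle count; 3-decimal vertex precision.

v -2.988 -2.149 -0.919
v -1.771 -2.182 -1.093
v -3.049 -4.138 -0.967
v -1.832 -4.171 -1.141
v -2.289 -3.802 -0.06
v -2.251 -2.573 -0.03
v -2.569 -3.747 -2.03
v -2.531 -2.518 -2
v -1.512 -3.169 -1.78
v -1.339 -3.204 -0.562
v -3.481 -3.116 -1.498
v -3.308 -3.151 -0.28
v 0.906 3.831 2.064
v 1.27 3.963 2.718
v -0.126 3.449 2.716
v 1.142 4.226 2.669
v 0.978 4.429 2.528
v 0.803 4.541 2.316
v 0.643 4.544 2.066
v 0.524 4.44 1.816
v 0.463 4.242 1.603
v 0.469 3.982 1.461
v 0.542 3.699 1.41
v 0.67 3.436 1.459
v 0.835 3.234 1.6
v 1.01 3.122 1.811
v 1.169 3.118 2.061
v 1.289 3.223 2.312
v 1.35 3.421 2.525
v 1.343 3.681 2.667
v -0.356 1.792 2.422
v 0.236 2.01 3.105
v -0.772 1.686 4.081
v -1.364 1.468 3.398
v -0.096 2.524 2.932
v -1.104 2.201 3.909
v -0.55 2.696 2.521
v -1.558 2.372 3.498
v -0.913 2.444 2.063
v -1.921 2.121 3.04
v -1.016 1.888 1.773
v -2.023 1.564 2.75
v -0.81 1.286 1.786
v -1.817 0.962 2.763
v -0.391 0.921 2.097
v -1.399 0.597 3.074
v 0.043 0.964 2.56
v -0.964 0.64 3.536
v 0.291 1.394 2.958
v -0.716 1.07 3.934
f 1 12 6
f 1 6 2
f 1 2 8
f 1 8 11
f 1 11 12
f 2 6 10
f 6 12 5
f 12 11 3
f 11 8 7
f 8 2 9
f 4 10 5
f 4 5 3
f 4 3 7
f 4 7 9
f 4 9 10
f 5 10 6
f 3 5 12
f 7 3 11
f 9 7 8
f 10 9 2
f 14 13 16
f 14 16 15
f 16 13 17
f 16 17 15
f 17 13 18
f 17 18 15
f 18 13 19
f 18 19 15
f 19 13 20
f 19 20 15
f 20 13 21
f 20 21 15
f 21 13 22
f 21 22 15
f 22 13 23
f 22 23 15
f 23 13 24
f 23 24 15
f 24 13 25
f 24 25 15
f 25 13 26
f 25 26 15
f 26 13 27
f 26 27 15
f 27 13 28
f 27 28 15
f 28 13 29
f 28 29 15
f 29 13 30
f 29 30 15
f 30 13 14
f 30 14 15
f 32 31 35
f 32 35 33
f 33 35 36
f 33 36 34
f 35 31 37
f 35 37 36
f 36 37 38
f 36 38 34
f 37 31 39
f 37 39 38
f 38 39 40
f 38 40 34
f 39 31 41
f 39 41 40
f 40 41 42
f 40 42 34
f 41 31 43
f 41 43 42
f 42 43 44
f 42 44 34
f 43 31 45
f 43 45 44
f 44 45 46
f 44 46 34
f 45 31 47
f 45 47 46
f 46 47 48
f 46 48 34
f 47 31 49
f 47 49 48
f 48 49 50
f 48 50 34
f 49 31 32
f 49 32 50
f 50 32 33
f 50 33 34



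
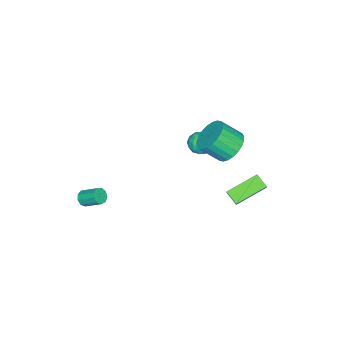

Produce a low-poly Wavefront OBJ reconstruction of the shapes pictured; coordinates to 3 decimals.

v -0.823 2.653 3.403
v 0.144 2.736 2.954
v 0.711 1.73 3.988
v -0.257 1.647 4.437
v 0.161 3.04 3.24
v 0.727 2.034 4.274
v 0.028 3.285 3.551
v 0.594 2.279 4.585
v -0.235 3.433 3.839
v 0.331 2.427 4.874
v -0.588 3.463 4.061
v -0.021 2.457 5.096
v -0.976 3.369 4.183
v -0.409 2.363 5.217
v -1.341 3.167 4.186
v -0.774 2.161 5.22
v -1.627 2.886 4.07
v -1.061 1.88 5.104
v -1.791 2.57 3.852
v -1.224 1.564 4.886
v -1.807 2.266 3.566
v -1.241 1.26 4.6
v -1.674 2.021 3.255
v -1.108 1.015 4.289
v -1.411 1.873 2.966
v -0.845 0.867 4.001
v -1.059 1.843 2.744
v -0.492 0.837 3.779
v -0.671 1.937 2.623
v -0.104 0.931 3.657
v -0.306 2.139 2.62
v 0.261 1.133 3.654
v -0.019 2.42 2.736
v 0.547 1.414 3.77
v 3.778 -3.906 -0.651
v 4.261 -4.011 -0.458
v 4.204 -2.978 0.244
v 3.722 -2.874 0.051
v 4.288 -3.807 -0.757
v 4.231 -2.774 -0.055
v 4.077 -3.649 -1.005
v 4.02 -2.616 -0.304
v 3.726 -3.612 -1.088
v 3.669 -2.579 -0.387
v 3.399 -3.713 -0.967
v 3.343 -2.68 -0.265
v 3.25 -3.904 -0.697
v 3.194 -2.871 0.005
v 3.348 -4.096 -0.406
v 3.292 -3.064 0.296
v 3.648 -4.2 -0.229
v 3.591 -3.167 0.472
v 4.008 -4.166 -0.25
v 3.951 -3.133 0.452
v -1.704 1.115 2.225
v -1.006 1.028 2.58
v -1.714 -0.128 1.94
v -1.016 -0.215 2.295
v -1.659 -0.058 2.723
v -1.653 0.71 2.9
v -1.067 0.19 1.62
v -1.061 0.958 1.797
v -0.612 0.456 2.206
v -0.977 0.303 2.888
v -1.743 0.597 1.632
v -2.108 0.444 2.314
v -1.354 1.181 2.428
v -1.366 -0.281 2.092
v -1.744 -0.189 2.344
v -1.333 -0.24 2.553
v -1.734 0.994 2.615
v -1.324 0.943 2.824
v -1.708 0.304 2.908
v -1.396 -0.043 1.696
v -0.986 -0.094 1.905
v -1.387 1.14 1.967
v -0.976 1.089 2.176
v -1.012 0.596 1.612
v -0.712 0.794 2.417
v -0.718 0.063 2.249
v -0.748 0.301 1.852
v -0.745 0.752 1.956
v -0.927 0.703 2.817
v -0.933 -0.028 2.65
v -1.311 0.065 2.902
v -1.307 0.516 3.005
v -0.695 0.367 2.598
v -1.787 0.928 1.87
v -1.793 0.197 1.703
v -1.413 0.384 1.515
v -1.409 0.835 1.618
v -2.002 0.837 2.271
v -2.008 0.106 2.103
v -1.975 0.148 2.564
v -1.972 0.599 2.668
v -2.025 0.533 1.922
v -1.693 3.847 0.724
v -1.126 4.151 1.45
v -1.45 4.591 0.222
v -0.883 4.895 0.948
v -0.157 2.825 -0.048
v 0.41 3.129 0.678
v 0.086 3.569 -0.55
v 0.653 3.873 0.176
f 2 1 5
f 2 5 3
f 3 5 6
f 3 6 4
f 5 1 7
f 5 7 6
f 6 7 8
f 6 8 4
f 7 1 9
f 7 9 8
f 8 9 10
f 8 10 4
f 9 1 11
f 9 11 10
f 10 11 12
f 10 12 4
f 11 1 13
f 11 13 12
f 12 13 14
f 12 14 4
f 13 1 15
f 13 15 14
f 14 15 16
f 14 16 4
f 15 1 17
f 15 17 16
f 16 17 18
f 16 18 4
f 17 1 19
f 17 19 18
f 18 19 20
f 18 20 4
f 19 1 21
f 19 21 20
f 20 21 22
f 20 22 4
f 21 1 23
f 21 23 22
f 22 23 24
f 22 24 4
f 23 1 25
f 23 25 24
f 24 25 26
f 24 26 4
f 25 1 27
f 25 27 26
f 26 27 28
f 26 28 4
f 27 1 29
f 27 29 28
f 28 29 30
f 28 30 4
f 29 1 31
f 29 31 30
f 30 31 32
f 30 32 4
f 31 1 33
f 31 33 32
f 32 33 34
f 32 34 4
f 33 1 2
f 33 2 34
f 34 2 3
f 34 3 4
f 36 35 39
f 36 39 37
f 37 39 40
f 37 40 38
f 39 35 41
f 39 41 40
f 40 41 42
f 40 42 38
f 41 35 43
f 41 43 42
f 42 43 44
f 42 44 38
f 43 35 45
f 43 45 44
f 44 45 46
f 44 46 38
f 45 35 47
f 45 47 46
f 46 47 48
f 46 48 38
f 47 35 49
f 47 49 48
f 48 49 50
f 48 50 38
f 49 35 51
f 49 51 50
f 50 51 52
f 50 52 38
f 51 35 53
f 51 53 52
f 52 53 54
f 52 54 38
f 53 35 36
f 53 36 54
f 54 36 37
f 54 37 38
f 55 92 71
f 92 66 95
f 71 95 60
f 92 95 71
f 55 71 67
f 71 60 72
f 67 72 56
f 71 72 67
f 55 67 76
f 67 56 77
f 76 77 62
f 67 77 76
f 55 76 88
f 76 62 91
f 88 91 65
f 76 91 88
f 55 88 92
f 88 65 96
f 92 96 66
f 88 96 92
f 56 72 83
f 72 60 86
f 83 86 64
f 72 86 83
f 60 95 73
f 95 66 94
f 73 94 59
f 95 94 73
f 66 96 93
f 96 65 89
f 93 89 57
f 96 89 93
f 65 91 90
f 91 62 78
f 90 78 61
f 91 78 90
f 62 77 82
f 77 56 79
f 82 79 63
f 77 79 82
f 58 84 70
f 84 64 85
f 70 85 59
f 84 85 70
f 58 70 68
f 70 59 69
f 68 69 57
f 70 69 68
f 58 68 75
f 68 57 74
f 75 74 61
f 68 74 75
f 58 75 80
f 75 61 81
f 80 81 63
f 75 81 80
f 58 80 84
f 80 63 87
f 84 87 64
f 80 87 84
f 59 85 73
f 85 64 86
f 73 86 60
f 85 86 73
f 57 69 93
f 69 59 94
f 93 94 66
f 69 94 93
f 61 74 90
f 74 57 89
f 90 89 65
f 74 89 90
f 63 81 82
f 81 61 78
f 82 78 62
f 81 78 82
f 64 87 83
f 87 63 79
f 83 79 56
f 87 79 83
f 98 100 97
f 101 98 97
f 97 100 99
f 99 101 97
f 98 104 100
f 102 98 101
f 102 104 98
f 100 104 99
f 103 101 99
f 99 104 103
f 103 102 101
f 104 102 103



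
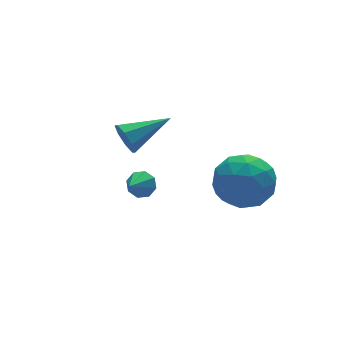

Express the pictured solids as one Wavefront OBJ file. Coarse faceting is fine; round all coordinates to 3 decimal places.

v -1.955 -0.64 3.591
v -1.705 -0.466 4.072
v -2.705 -1.16 4.169
v -2.008 -0.186 3.931
v -2.28 -0.172 3.591
v -2.362 -0.432 3.251
v -2.206 -0.814 3.109
v -1.903 -1.094 3.251
v -1.63 -1.108 3.591
v -1.548 -0.848 3.931
v -0.708 2.837 3.191
v -0.515 3.171 2.56
v 1.148 2.743 3.709
v -0.614 3.539 2.978
v -0.768 3.496 3.522
v -0.887 3.067 3.871
v -0.901 2.502 3.822
v -0.803 2.134 3.403
v -0.649 2.178 2.86
v -0.53 2.607 2.51
v 1.486 -0.204 2.913
v 2.005 -0.541 1.85
v 1.615 -2.079 3.57
v 2.134 -2.416 2.507
v 2.75 -1.695 3.29
v 2.67 -0.536 2.885
v 0.95 -2.084 2.535
v 0.87 -0.925 2.13
v 1.673 -1.703 1.616
v 2.786 -1.462 2.083
v 0.834 -1.158 3.337
v 1.947 -0.917 3.804
v 1.734 -0.208 2.324
v 1.886 -2.412 3.096
v 2.248 -1.988 3.557
v 2.553 -2.186 2.932
v 2.125 -0.205 2.932
v 2.43 -0.403 2.307
v 2.868 -1.082 3.154
v 1.19 -2.217 3.113
v 1.495 -2.415 2.488
v 1.067 -0.434 2.488
v 1.372 -0.632 1.863
v 0.752 -1.538 2.266
v 1.844 -1.089 1.562
v 1.92 -2.191 1.948
v 1.224 -1.996 1.965
v 1.177 -1.315 1.726
v 2.498 -0.948 1.836
v 2.574 -2.05 2.222
v 2.936 -1.626 2.683
v 2.889 -0.945 2.444
v 2.303 -1.63 1.699
v 1.046 -0.57 3.198
v 1.122 -1.672 3.584
v 0.731 -1.675 2.976
v 0.684 -0.994 2.737
v 1.7 -0.429 3.472
v 1.776 -1.531 3.858
v 2.443 -1.305 3.694
v 2.396 -0.624 3.455
v 1.317 -0.99 3.721
f 2 1 4
f 2 4 3
f 4 1 5
f 4 5 3
f 5 1 6
f 5 6 3
f 6 1 7
f 6 7 3
f 7 1 8
f 7 8 3
f 8 1 9
f 8 9 3
f 9 1 10
f 9 10 3
f 10 1 2
f 10 2 3
f 12 11 14
f 12 14 13
f 14 11 15
f 14 15 13
f 15 11 16
f 15 16 13
f 16 11 17
f 16 17 13
f 17 11 18
f 17 18 13
f 18 11 19
f 18 19 13
f 19 11 20
f 19 20 13
f 20 11 12
f 20 12 13
f 21 58 37
f 58 32 61
f 37 61 26
f 58 61 37
f 21 37 33
f 37 26 38
f 33 38 22
f 37 38 33
f 21 33 42
f 33 22 43
f 42 43 28
f 33 43 42
f 21 42 54
f 42 28 57
f 54 57 31
f 42 57 54
f 21 54 58
f 54 31 62
f 58 62 32
f 54 62 58
f 22 38 49
f 38 26 52
f 49 52 30
f 38 52 49
f 26 61 39
f 61 32 60
f 39 60 25
f 61 60 39
f 32 62 59
f 62 31 55
f 59 55 23
f 62 55 59
f 31 57 56
f 57 28 44
f 56 44 27
f 57 44 56
f 28 43 48
f 43 22 45
f 48 45 29
f 43 45 48
f 24 50 36
f 50 30 51
f 36 51 25
f 50 51 36
f 24 36 34
f 36 25 35
f 34 35 23
f 36 35 34
f 24 34 41
f 34 23 40
f 41 40 27
f 34 40 41
f 24 41 46
f 41 27 47
f 46 47 29
f 41 47 46
f 24 46 50
f 46 29 53
f 50 53 30
f 46 53 50
f 25 51 39
f 51 30 52
f 39 52 26
f 51 52 39
f 23 35 59
f 35 25 60
f 59 60 32
f 35 60 59
f 27 40 56
f 40 23 55
f 56 55 31
f 40 55 56
f 29 47 48
f 47 27 44
f 48 44 28
f 47 44 48
f 30 53 49
f 53 29 45
f 49 45 22
f 53 45 49



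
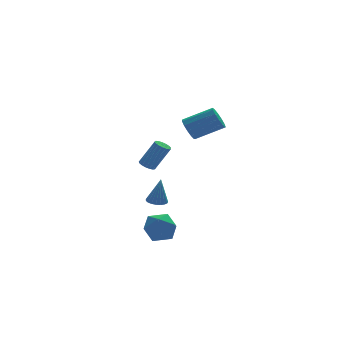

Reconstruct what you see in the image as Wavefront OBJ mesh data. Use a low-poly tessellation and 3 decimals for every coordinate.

v -1.734 -2.475 3.326
v -1.303 -2.207 2.669
v 0.405 -2.677 3.597
v -0.026 -2.945 4.254
v -1.355 -1.838 2.952
v 0.353 -2.308 3.88
v -1.528 -1.671 3.354
v 0.18 -2.142 4.282
v -1.766 -1.76 3.746
v -0.058 -2.23 4.675
v -1.993 -2.076 4.006
v -0.285 -2.546 4.934
v -2.139 -2.518 4.049
v -0.431 -2.988 4.977
v -2.156 -2.947 3.863
v -0.448 -3.417 4.791
v -2.039 -3.226 3.506
v -0.331 -3.696 4.434
v -1.825 -3.266 3.092
v -0.117 -3.736 4.02
v -1.582 -3.055 2.753
v 0.126 -3.526 3.681
v -1.388 -2.661 2.595
v 0.32 -3.131 3.523
v -2.723 0.735 -3.594
v -2.197 0.316 -3.696
v -2.517 0.545 -1.746
v -2.07 0.568 -3.684
v -2.055 0.849 -3.657
v -2.156 1.11 -3.619
v -2.355 1.307 -3.576
v -2.617 1.405 -3.537
v -2.898 1.387 -3.508
v -3.148 1.256 -3.494
v -3.325 1.035 -3.497
v -3.398 0.763 -3.517
v -3.354 0.486 -3.55
v -3.201 0.251 -3.591
v -2.965 0.101 -3.633
v -2.687 0.06 -3.668
v -2.416 0.136 -3.69
v -3.556 -0.056 -0.228
v -3.229 0.385 -0.337
v -2.317 0.118 1.32
v -2.644 -0.324 1.428
v -3.438 0.491 -0.205
v -2.526 0.223 1.452
v -3.673 0.47 -0.079
v -2.761 0.203 1.578
v -3.882 0.33 0.013
v -2.97 0.062 1.67
v -4.016 0.1 0.05
v -3.104 -0.167 1.707
v -4.044 -0.165 0.023
v -3.133 -0.432 1.68
v -3.961 -0.405 -0.062
v -3.049 -0.672 1.595
v -3.785 -0.565 -0.184
v -2.873 -0.833 1.472
v -3.556 -0.609 -0.317
v -2.645 -0.877 1.339
v -3.328 -0.526 -0.43
v -2.416 -0.794 1.227
v -3.151 -0.336 -0.496
v -2.239 -0.603 1.161
v -3.068 -0.081 -0.501
v -2.156 -0.349 1.156
v -3.096 0.179 -0.444
v -2.184 -0.088 1.213
v -3.499 -2.983 -4.898
v -2.708 -3.239 -4.095
v -4.832 -3.741 -3.825
v -4.041 -3.997 -3.022
v -4.327 -2.894 -3.222
v -3.503 -2.426 -3.885
v -4.037 -4.554 -4.035
v -3.213 -4.086 -4.698
v -3.04 -4.21 -3.561
v -3.219 -3.184 -3.059
v -4.321 -3.796 -4.861
v -4.5 -2.77 -4.359
f 2 1 5
f 2 5 3
f 3 5 6
f 3 6 4
f 5 1 7
f 5 7 6
f 6 7 8
f 6 8 4
f 7 1 9
f 7 9 8
f 8 9 10
f 8 10 4
f 9 1 11
f 9 11 10
f 10 11 12
f 10 12 4
f 11 1 13
f 11 13 12
f 12 13 14
f 12 14 4
f 13 1 15
f 13 15 14
f 14 15 16
f 14 16 4
f 15 1 17
f 15 17 16
f 16 17 18
f 16 18 4
f 17 1 19
f 17 19 18
f 18 19 20
f 18 20 4
f 19 1 21
f 19 21 20
f 20 21 22
f 20 22 4
f 21 1 23
f 21 23 22
f 22 23 24
f 22 24 4
f 23 1 2
f 23 2 24
f 24 2 3
f 24 3 4
f 26 25 28
f 26 28 27
f 28 25 29
f 28 29 27
f 29 25 30
f 29 30 27
f 30 25 31
f 30 31 27
f 31 25 32
f 31 32 27
f 32 25 33
f 32 33 27
f 33 25 34
f 33 34 27
f 34 25 35
f 34 35 27
f 35 25 36
f 35 36 27
f 36 25 37
f 36 37 27
f 37 25 38
f 37 38 27
f 38 25 39
f 38 39 27
f 39 25 40
f 39 40 27
f 40 25 41
f 40 41 27
f 41 25 26
f 41 26 27
f 43 42 46
f 43 46 44
f 44 46 47
f 44 47 45
f 46 42 48
f 46 48 47
f 47 48 49
f 47 49 45
f 48 42 50
f 48 50 49
f 49 50 51
f 49 51 45
f 50 42 52
f 50 52 51
f 51 52 53
f 51 53 45
f 52 42 54
f 52 54 53
f 53 54 55
f 53 55 45
f 54 42 56
f 54 56 55
f 55 56 57
f 55 57 45
f 56 42 58
f 56 58 57
f 57 58 59
f 57 59 45
f 58 42 60
f 58 60 59
f 59 60 61
f 59 61 45
f 60 42 62
f 60 62 61
f 61 62 63
f 61 63 45
f 62 42 64
f 62 64 63
f 63 64 65
f 63 65 45
f 64 42 66
f 64 66 65
f 65 66 67
f 65 67 45
f 66 42 68
f 66 68 67
f 67 68 69
f 67 69 45
f 68 42 43
f 68 43 69
f 69 43 44
f 69 44 45
f 70 81 75
f 70 75 71
f 70 71 77
f 70 77 80
f 70 80 81
f 71 75 79
f 75 81 74
f 81 80 72
f 80 77 76
f 77 71 78
f 73 79 74
f 73 74 72
f 73 72 76
f 73 76 78
f 73 78 79
f 74 79 75
f 72 74 81
f 76 72 80
f 78 76 77
f 79 78 71



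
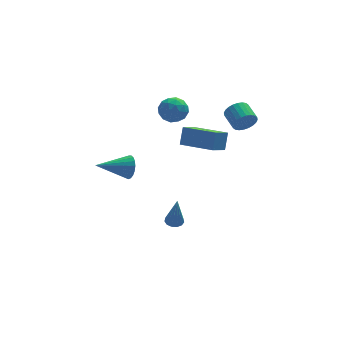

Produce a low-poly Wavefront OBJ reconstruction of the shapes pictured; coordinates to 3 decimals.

v 4.059 -1.896 2.91
v 4.337 -1.642 2.26
v 4.139 -0.551 2.601
v 3.861 -0.804 3.25
v 4.053 -1.673 2.193
v 3.856 -0.582 2.534
v 3.771 -1.737 2.235
v 3.573 -0.646 2.576
v 3.532 -1.825 2.38
v 3.335 -0.734 2.721
v 3.374 -1.924 2.605
v 3.176 -0.833 2.946
v 3.32 -2.019 2.877
v 3.122 -0.928 3.218
v 3.378 -2.095 3.153
v 3.181 -1.004 3.494
v 3.54 -2.14 3.393
v 3.343 -1.049 3.734
v 3.781 -2.149 3.559
v 3.583 -1.058 3.9
v 4.064 -2.118 3.626
v 3.867 -1.027 3.967
v 4.347 -2.054 3.584
v 4.149 -0.963 3.925
v 4.585 -1.966 3.439
v 4.388 -0.875 3.78
v 4.744 -1.867 3.214
v 4.546 -0.776 3.555
v 4.798 -1.772 2.942
v 4.6 -0.681 3.283
v 4.739 -1.696 2.666
v 4.542 -0.605 3.007
v 4.577 -1.651 2.426
v 4.38 -0.56 2.767
v -2.485 -2.151 0.569
v -2.242 -2.474 1.248
v -4.375 -2.309 1.171
v -2.245 -2.154 1.322
v -2.29 -1.833 1.265
v -2.368 -1.567 1.089
v -2.467 -1.403 0.822
v -2.569 -1.368 0.512
v -2.656 -1.468 0.211
v -2.714 -1.686 -0.027
v -2.732 -1.985 -0.163
v -2.707 -2.312 -0.172
v -2.644 -2.612 -0.052
v -2.554 -2.832 0.174
v -2.451 -2.934 0.469
v -2.355 -2.901 0.781
v -2.281 -2.738 1.057
v 0.426 1.507 2.924
v 1.294 1.283 2.744
v 0.046 0.077 2.876
v 0.914 -0.147 2.696
v 0.688 0.178 3.52
v 0.923 1.062 3.55
v 0.417 0.298 2.07
v 0.652 1.182 2.1
v 1.289 0.536 2.216
v 1.456 0.461 3.112
v -0.116 0.899 2.508
v 0.051 0.824 3.404
v 0.893 1.52 2.838
v 0.447 -0.16 2.782
v 0.314 0.031 3.267
v 0.824 -0.101 3.16
v 0.675 1.39 3.312
v 1.185 1.259 3.206
v 0.829 0.609 3.662
v 0.155 0.101 2.414
v 0.665 -0.03 2.308
v 0.516 1.461 2.46
v 1.026 1.329 2.353
v 0.511 0.751 1.958
v 1.4 0.949 2.422
v 1.177 0.109 2.393
v 0.885 0.371 2.026
v 1.023 0.89 2.043
v 1.499 0.906 2.948
v 1.276 0.065 2.92
v 1.143 0.256 3.405
v 1.281 0.776 3.422
v 1.496 0.467 2.638
v 0.064 1.295 2.7
v -0.159 0.454 2.672
v 0.059 0.584 2.198
v 0.197 1.104 2.215
v 0.163 1.251 3.227
v -0.06 0.411 3.198
v 0.317 0.47 3.577
v 0.455 0.989 3.594
v -0.156 0.893 2.982
v 2.211 -4.462 2.777
v 1.367 -5.091 3.352
v 0.821 -2.932 2.408
v -0.024 -3.562 2.983
v 2.504 -3.958 3.757
v 1.659 -4.588 4.332
v 1.113 -2.429 3.388
v 0.269 -3.058 3.963
v 0.059 -2.005 -4.522
v 0.457 -1.632 -4.454
v 0.121 -2.435 -2.518
v 0.189 -1.482 -4.414
v -0.12 -1.498 -4.407
v -0.373 -1.675 -4.437
v -0.489 -1.956 -4.494
v -0.431 -2.254 -4.56
v -0.217 -2.472 -4.613
v 0.084 -2.542 -4.638
v 0.376 -2.442 -4.625
v 0.568 -2.203 -4.58
v 0.599 -1.901 -4.516
f 2 1 5
f 2 5 3
f 3 5 6
f 3 6 4
f 5 1 7
f 5 7 6
f 6 7 8
f 6 8 4
f 7 1 9
f 7 9 8
f 8 9 10
f 8 10 4
f 9 1 11
f 9 11 10
f 10 11 12
f 10 12 4
f 11 1 13
f 11 13 12
f 12 13 14
f 12 14 4
f 13 1 15
f 13 15 14
f 14 15 16
f 14 16 4
f 15 1 17
f 15 17 16
f 16 17 18
f 16 18 4
f 17 1 19
f 17 19 18
f 18 19 20
f 18 20 4
f 19 1 21
f 19 21 20
f 20 21 22
f 20 22 4
f 21 1 23
f 21 23 22
f 22 23 24
f 22 24 4
f 23 1 25
f 23 25 24
f 24 25 26
f 24 26 4
f 25 1 27
f 25 27 26
f 26 27 28
f 26 28 4
f 27 1 29
f 27 29 28
f 28 29 30
f 28 30 4
f 29 1 31
f 29 31 30
f 30 31 32
f 30 32 4
f 31 1 33
f 31 33 32
f 32 33 34
f 32 34 4
f 33 1 2
f 33 2 34
f 34 2 3
f 34 3 4
f 36 35 38
f 36 38 37
f 38 35 39
f 38 39 37
f 39 35 40
f 39 40 37
f 40 35 41
f 40 41 37
f 41 35 42
f 41 42 37
f 42 35 43
f 42 43 37
f 43 35 44
f 43 44 37
f 44 35 45
f 44 45 37
f 45 35 46
f 45 46 37
f 46 35 47
f 46 47 37
f 47 35 48
f 47 48 37
f 48 35 49
f 48 49 37
f 49 35 50
f 49 50 37
f 50 35 51
f 50 51 37
f 51 35 36
f 51 36 37
f 52 89 68
f 89 63 92
f 68 92 57
f 89 92 68
f 52 68 64
f 68 57 69
f 64 69 53
f 68 69 64
f 52 64 73
f 64 53 74
f 73 74 59
f 64 74 73
f 52 73 85
f 73 59 88
f 85 88 62
f 73 88 85
f 52 85 89
f 85 62 93
f 89 93 63
f 85 93 89
f 53 69 80
f 69 57 83
f 80 83 61
f 69 83 80
f 57 92 70
f 92 63 91
f 70 91 56
f 92 91 70
f 63 93 90
f 93 62 86
f 90 86 54
f 93 86 90
f 62 88 87
f 88 59 75
f 87 75 58
f 88 75 87
f 59 74 79
f 74 53 76
f 79 76 60
f 74 76 79
f 55 81 67
f 81 61 82
f 67 82 56
f 81 82 67
f 55 67 65
f 67 56 66
f 65 66 54
f 67 66 65
f 55 65 72
f 65 54 71
f 72 71 58
f 65 71 72
f 55 72 77
f 72 58 78
f 77 78 60
f 72 78 77
f 55 77 81
f 77 60 84
f 81 84 61
f 77 84 81
f 56 82 70
f 82 61 83
f 70 83 57
f 82 83 70
f 54 66 90
f 66 56 91
f 90 91 63
f 66 91 90
f 58 71 87
f 71 54 86
f 87 86 62
f 71 86 87
f 60 78 79
f 78 58 75
f 79 75 59
f 78 75 79
f 61 84 80
f 84 60 76
f 80 76 53
f 84 76 80
f 95 97 94
f 98 95 94
f 94 97 96
f 96 98 94
f 95 101 97
f 99 95 98
f 99 101 95
f 97 101 96
f 100 98 96
f 96 101 100
f 100 99 98
f 101 99 100
f 103 102 105
f 103 105 104
f 105 102 106
f 105 106 104
f 106 102 107
f 106 107 104
f 107 102 108
f 107 108 104
f 108 102 109
f 108 109 104
f 109 102 110
f 109 110 104
f 110 102 111
f 110 111 104
f 111 102 112
f 111 112 104
f 112 102 113
f 112 113 104
f 113 102 114
f 113 114 104
f 114 102 103
f 114 103 104



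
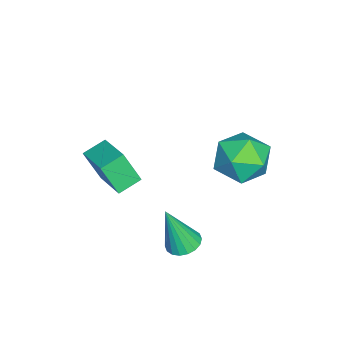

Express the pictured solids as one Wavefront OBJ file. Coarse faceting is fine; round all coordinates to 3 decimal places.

v -1.672 3.844 -3.595
v -0.65 4.537 -3.722
v -0.73 2.703 -2.238
v 0.292 3.396 -2.365
v -0.72 3.874 -1.828
v -1.302 4.579 -2.667
v -0.078 2.661 -3.293
v -0.66 3.366 -4.132
v 0.335 3.806 -3.535
v -0.062 4.555 -2.629
v -1.318 2.685 -3.331
v -1.715 3.434 -2.425
v 3.315 2.278 -4.487
v 3.746 2.817 -4.37
v 3.545 1.662 -2.493
v 3.466 2.936 -4.301
v 3.156 2.924 -4.269
v 2.878 2.784 -4.28
v 2.686 2.544 -4.332
v 2.619 2.252 -4.415
v 2.69 1.964 -4.512
v 2.884 1.739 -4.604
v 3.164 1.62 -4.673
v 3.474 1.632 -4.705
v 3.752 1.772 -4.694
v 3.944 2.012 -4.642
v 4.011 2.305 -4.559
v 3.94 2.592 -4.462
v 2.054 -0.254 -1.584
v 2.026 -0.905 -0.288
v 3.286 0.743 -1.056
v 3.257 0.092 0.24
v 2.723 -0.912 -1.9
v 2.694 -1.563 -0.604
v 3.954 0.085 -1.372
v 3.926 -0.566 -0.076
f 1 12 6
f 1 6 2
f 1 2 8
f 1 8 11
f 1 11 12
f 2 6 10
f 6 12 5
f 12 11 3
f 11 8 7
f 8 2 9
f 4 10 5
f 4 5 3
f 4 3 7
f 4 7 9
f 4 9 10
f 5 10 6
f 3 5 12
f 7 3 11
f 9 7 8
f 10 9 2
f 14 13 16
f 14 16 15
f 16 13 17
f 16 17 15
f 17 13 18
f 17 18 15
f 18 13 19
f 18 19 15
f 19 13 20
f 19 20 15
f 20 13 21
f 20 21 15
f 21 13 22
f 21 22 15
f 22 13 23
f 22 23 15
f 23 13 24
f 23 24 15
f 24 13 25
f 24 25 15
f 25 13 26
f 25 26 15
f 26 13 27
f 26 27 15
f 27 13 28
f 27 28 15
f 28 13 14
f 28 14 15
f 30 32 29
f 33 30 29
f 29 32 31
f 31 33 29
f 30 36 32
f 34 30 33
f 34 36 30
f 32 36 31
f 35 33 31
f 31 36 35
f 35 34 33
f 36 34 35



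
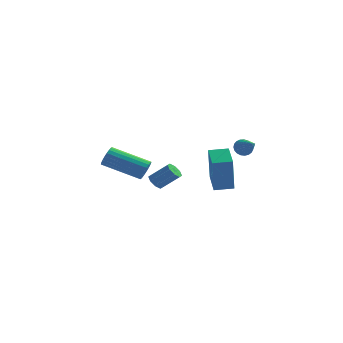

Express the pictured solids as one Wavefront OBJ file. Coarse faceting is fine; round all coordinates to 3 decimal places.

v 3.511 -1.553 3.121
v 3.902 -1.494 2.799
v 4.229 -2.627 3.799
v 3.954 -1.361 2.956
v 3.928 -1.261 3.141
v 3.831 -1.211 3.323
v 3.678 -1.22 3.47
v 3.496 -1.287 3.556
v 3.317 -1.4 3.567
v 3.171 -1.539 3.501
v 3.084 -1.681 3.369
v 3.071 -1.8 3.194
v 3.134 -1.877 3.007
v 3.262 -1.897 2.839
v 3.433 -1.858 2.72
v 3.617 -1.766 2.67
v 3.783 -1.637 2.698
v -1.652 0.317 0.509
v -1.424 0.541 1.04
v -3.44 0.647 1.862
v -3.668 0.423 1.331
v -1.467 0.757 0.906
v -3.484 0.862 1.727
v -1.543 0.896 0.702
v -3.559 1.002 1.524
v -1.637 0.936 0.466
v -3.654 1.041 1.288
v -1.734 0.868 0.237
v -3.75 0.973 1.058
v -1.817 0.705 0.055
v -3.833 0.811 0.876
v -1.871 0.476 -0.049
v -3.887 0.581 0.773
v -1.887 0.218 -0.056
v -3.904 0.324 0.766
v -1.863 -0.022 0.035
v -3.879 0.084 0.857
v -1.802 -0.203 0.208
v -3.818 -0.098 1.029
v -1.715 -0.295 0.432
v -3.731 -0.189 1.254
v -1.617 -0.28 0.671
v -3.634 -0.175 1.492
v -1.525 -0.163 0.881
v -3.542 -0.057 1.703
v -1.455 0.038 1.027
v -3.472 0.143 1.848
v -1.419 0.287 1.083
v -3.436 0.392 1.905
v -1.305 1.012 -0.522
v -1.001 0.731 -0.852
v -0.03 0.767 0.012
v -0.335 1.048 0.342
v -0.964 1.131 -0.91
v 0.006 1.167 -0.046
v -1.128 1.461 -0.74
v -0.157 1.497 0.124
v -1.395 1.528 -0.443
v -0.425 1.565 0.421
v -1.61 1.293 -0.192
v -0.639 1.329 0.672
v -1.646 0.893 -0.134
v -0.676 0.929 0.73
v -1.483 0.563 -0.304
v -0.512 0.599 0.56
v -1.215 0.495 -0.601
v -0.245 0.532 0.263
v 2.388 -3.309 0.895
v 2.401 -3.889 2.861
v 1.984 -2.074 1.262
v 1.997 -2.654 3.228
v 3.323 -3.026 0.972
v 3.336 -3.606 2.938
v 2.919 -1.791 1.339
v 2.932 -2.371 3.305
f 2 1 4
f 2 4 3
f 4 1 5
f 4 5 3
f 5 1 6
f 5 6 3
f 6 1 7
f 6 7 3
f 7 1 8
f 7 8 3
f 8 1 9
f 8 9 3
f 9 1 10
f 9 10 3
f 10 1 11
f 10 11 3
f 11 1 12
f 11 12 3
f 12 1 13
f 12 13 3
f 13 1 14
f 13 14 3
f 14 1 15
f 14 15 3
f 15 1 16
f 15 16 3
f 16 1 17
f 16 17 3
f 17 1 2
f 17 2 3
f 19 18 22
f 19 22 20
f 20 22 23
f 20 23 21
f 22 18 24
f 22 24 23
f 23 24 25
f 23 25 21
f 24 18 26
f 24 26 25
f 25 26 27
f 25 27 21
f 26 18 28
f 26 28 27
f 27 28 29
f 27 29 21
f 28 18 30
f 28 30 29
f 29 30 31
f 29 31 21
f 30 18 32
f 30 32 31
f 31 32 33
f 31 33 21
f 32 18 34
f 32 34 33
f 33 34 35
f 33 35 21
f 34 18 36
f 34 36 35
f 35 36 37
f 35 37 21
f 36 18 38
f 36 38 37
f 37 38 39
f 37 39 21
f 38 18 40
f 38 40 39
f 39 40 41
f 39 41 21
f 40 18 42
f 40 42 41
f 41 42 43
f 41 43 21
f 42 18 44
f 42 44 43
f 43 44 45
f 43 45 21
f 44 18 46
f 44 46 45
f 45 46 47
f 45 47 21
f 46 18 48
f 46 48 47
f 47 48 49
f 47 49 21
f 48 18 19
f 48 19 49
f 49 19 20
f 49 20 21
f 51 50 54
f 51 54 52
f 52 54 55
f 52 55 53
f 54 50 56
f 54 56 55
f 55 56 57
f 55 57 53
f 56 50 58
f 56 58 57
f 57 58 59
f 57 59 53
f 58 50 60
f 58 60 59
f 59 60 61
f 59 61 53
f 60 50 62
f 60 62 61
f 61 62 63
f 61 63 53
f 62 50 64
f 62 64 63
f 63 64 65
f 63 65 53
f 64 50 66
f 64 66 65
f 65 66 67
f 65 67 53
f 66 50 51
f 66 51 67
f 67 51 52
f 67 52 53
f 69 71 68
f 72 69 68
f 68 71 70
f 70 72 68
f 69 75 71
f 73 69 72
f 73 75 69
f 71 75 70
f 74 72 70
f 70 75 74
f 74 73 72
f 75 73 74



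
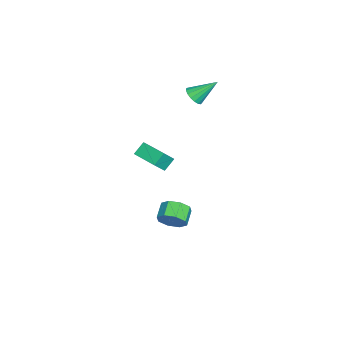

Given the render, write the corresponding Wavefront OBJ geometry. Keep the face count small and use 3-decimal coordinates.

v -3.079 1.798 3.177
v -2.635 1.5 3.613
v -3.341 3.082 4.323
v -2.445 1.701 3.431
v -2.401 1.924 3.192
v -2.512 2.118 2.949
v -2.753 2.239 2.758
v -3.069 2.259 2.664
v -3.387 2.174 2.687
v -3.635 2.002 2.822
v -3.755 1.784 3.039
v -3.721 1.569 3.287
v -3.539 1.407 3.511
v -3.253 1.334 3.657
v -2.926 1.368 3.694
v 2.635 0.571 2.8
v 3.235 0.141 3.629
v 3.594 1.851 2.769
v 4.194 1.422 3.598
v 3.166 0.158 2.202
v 3.766 -0.271 3.031
v 4.125 1.439 2.171
v 4.725 1.009 3
v 1.491 1.349 -4.173
v 1.829 0.975 -3.439
v 0.868 1.056 -2.954
v 0.529 1.431 -3.687
v 1.888 1.654 -3.437
v 0.927 1.735 -2.951
v 1.714 2.154 -3.865
v 0.753 2.235 -3.38
v 1.41 2.183 -4.473
v 0.448 2.264 -3.988
v 1.152 1.724 -4.906
v 0.191 1.805 -4.421
v 1.093 1.045 -4.909
v 0.132 1.126 -4.423
v 1.267 0.545 -4.48
v 0.306 0.626 -3.995
v 1.572 0.516 -3.872
v 0.61 0.597 -3.387
f 2 1 4
f 2 4 3
f 4 1 5
f 4 5 3
f 5 1 6
f 5 6 3
f 6 1 7
f 6 7 3
f 7 1 8
f 7 8 3
f 8 1 9
f 8 9 3
f 9 1 10
f 9 10 3
f 10 1 11
f 10 11 3
f 11 1 12
f 11 12 3
f 12 1 13
f 12 13 3
f 13 1 14
f 13 14 3
f 14 1 15
f 14 15 3
f 15 1 2
f 15 2 3
f 17 19 16
f 20 17 16
f 16 19 18
f 18 20 16
f 17 23 19
f 21 17 20
f 21 23 17
f 19 23 18
f 22 20 18
f 18 23 22
f 22 21 20
f 23 21 22
f 25 24 28
f 25 28 26
f 26 28 29
f 26 29 27
f 28 24 30
f 28 30 29
f 29 30 31
f 29 31 27
f 30 24 32
f 30 32 31
f 31 32 33
f 31 33 27
f 32 24 34
f 32 34 33
f 33 34 35
f 33 35 27
f 34 24 36
f 34 36 35
f 35 36 37
f 35 37 27
f 36 24 38
f 36 38 37
f 37 38 39
f 37 39 27
f 38 24 40
f 38 40 39
f 39 40 41
f 39 41 27
f 40 24 25
f 40 25 41
f 41 25 26
f 41 26 27



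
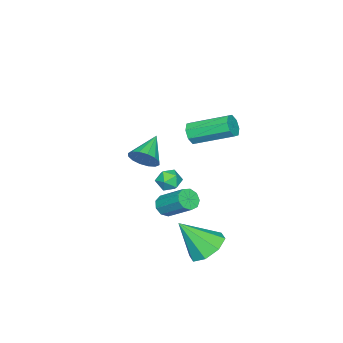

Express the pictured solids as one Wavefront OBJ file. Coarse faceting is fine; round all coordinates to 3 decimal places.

v -2.557 -2.345 -0.906
v -2.239 -1.903 -0.228
v -4.083 -2.555 -0.054
v -2.429 -1.591 -0.492
v -2.653 -1.482 -0.866
v -2.852 -1.603 -1.252
v -2.972 -1.924 -1.545
v -2.98 -2.357 -1.666
v -2.875 -2.788 -1.584
v -2.685 -3.1 -1.321
v -2.461 -3.209 -0.946
v -2.262 -3.088 -0.561
v -2.143 -2.767 -0.268
v -2.134 -2.334 -0.146
v 2.194 1.977 -0.06
v 2.789 1.802 0.048
v 3.002 3.188 1.128
v 2.406 3.363 1.02
v 2.773 2.068 -0.291
v 2.985 3.454 0.789
v 2.486 2.292 -0.521
v 2.698 3.678 0.559
v 2.062 2.368 -0.536
v 2.274 3.754 0.544
v 1.7 2.261 -0.328
v 1.912 3.648 0.752
v 1.569 2.022 0.005
v 1.781 3.408 1.085
v 1.731 1.761 0.308
v 1.943 3.147 1.388
v 2.109 1.601 0.439
v 2.321 2.988 1.519
v 2.527 1.617 0.336
v 2.739 3.004 1.416
v -1.3 0.258 -0.095
v -0.746 0.724 -0.051
v -0.834 -0.204 -1.069
v -0.28 0.262 -1.025
v -0.347 -0.268 -0.535
v -0.635 0.017 0.067
v -0.945 0.503 -1.187
v -1.233 0.788 -0.585
v -0.527 0.876 -0.726
v -0.157 0.399 -0.323
v -1.423 0.121 -0.797
v -1.053 -0.356 -0.394
v -0.828 1.528 3.173
v -0.415 1.845 2.751
v -1.018 3.769 3.606
v -1.432 3.452 4.027
v -0.885 1.784 2.556
v -1.489 3.708 3.411
v -1.322 1.573 2.722
v -1.926 3.497 3.577
v -1.47 1.336 3.152
v -2.073 3.26 4.007
v -1.242 1.211 3.594
v -1.845 3.135 4.449
v -0.771 1.272 3.789
v -1.375 3.196 4.644
v -0.334 1.483 3.623
v -0.938 3.407 4.478
v -0.187 1.72 3.193
v -0.79 3.644 4.048
v 1.739 3.981 -2.512
v 2.675 3.779 -3.034
v 2.401 2.799 -0.868
v 2.715 4.464 -2.558
v 2.184 4.865 -2.056
v 1.392 4.748 -1.82
v 0.803 4.182 -1.99
v 0.763 3.498 -2.466
v 1.294 3.096 -2.968
v 2.086 3.213 -3.204
f 2 1 4
f 2 4 3
f 4 1 5
f 4 5 3
f 5 1 6
f 5 6 3
f 6 1 7
f 6 7 3
f 7 1 8
f 7 8 3
f 8 1 9
f 8 9 3
f 9 1 10
f 9 10 3
f 10 1 11
f 10 11 3
f 11 1 12
f 11 12 3
f 12 1 13
f 12 13 3
f 13 1 14
f 13 14 3
f 14 1 2
f 14 2 3
f 16 15 19
f 16 19 17
f 17 19 20
f 17 20 18
f 19 15 21
f 19 21 20
f 20 21 22
f 20 22 18
f 21 15 23
f 21 23 22
f 22 23 24
f 22 24 18
f 23 15 25
f 23 25 24
f 24 25 26
f 24 26 18
f 25 15 27
f 25 27 26
f 26 27 28
f 26 28 18
f 27 15 29
f 27 29 28
f 28 29 30
f 28 30 18
f 29 15 31
f 29 31 30
f 30 31 32
f 30 32 18
f 31 15 33
f 31 33 32
f 32 33 34
f 32 34 18
f 33 15 16
f 33 16 34
f 34 16 17
f 34 17 18
f 35 46 40
f 35 40 36
f 35 36 42
f 35 42 45
f 35 45 46
f 36 40 44
f 40 46 39
f 46 45 37
f 45 42 41
f 42 36 43
f 38 44 39
f 38 39 37
f 38 37 41
f 38 41 43
f 38 43 44
f 39 44 40
f 37 39 46
f 41 37 45
f 43 41 42
f 44 43 36
f 48 47 51
f 48 51 49
f 49 51 52
f 49 52 50
f 51 47 53
f 51 53 52
f 52 53 54
f 52 54 50
f 53 47 55
f 53 55 54
f 54 55 56
f 54 56 50
f 55 47 57
f 55 57 56
f 56 57 58
f 56 58 50
f 57 47 59
f 57 59 58
f 58 59 60
f 58 60 50
f 59 47 61
f 59 61 60
f 60 61 62
f 60 62 50
f 61 47 63
f 61 63 62
f 62 63 64
f 62 64 50
f 63 47 48
f 63 48 64
f 64 48 49
f 64 49 50
f 66 65 68
f 66 68 67
f 68 65 69
f 68 69 67
f 69 65 70
f 69 70 67
f 70 65 71
f 70 71 67
f 71 65 72
f 71 72 67
f 72 65 73
f 72 73 67
f 73 65 74
f 73 74 67
f 74 65 66
f 74 66 67

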